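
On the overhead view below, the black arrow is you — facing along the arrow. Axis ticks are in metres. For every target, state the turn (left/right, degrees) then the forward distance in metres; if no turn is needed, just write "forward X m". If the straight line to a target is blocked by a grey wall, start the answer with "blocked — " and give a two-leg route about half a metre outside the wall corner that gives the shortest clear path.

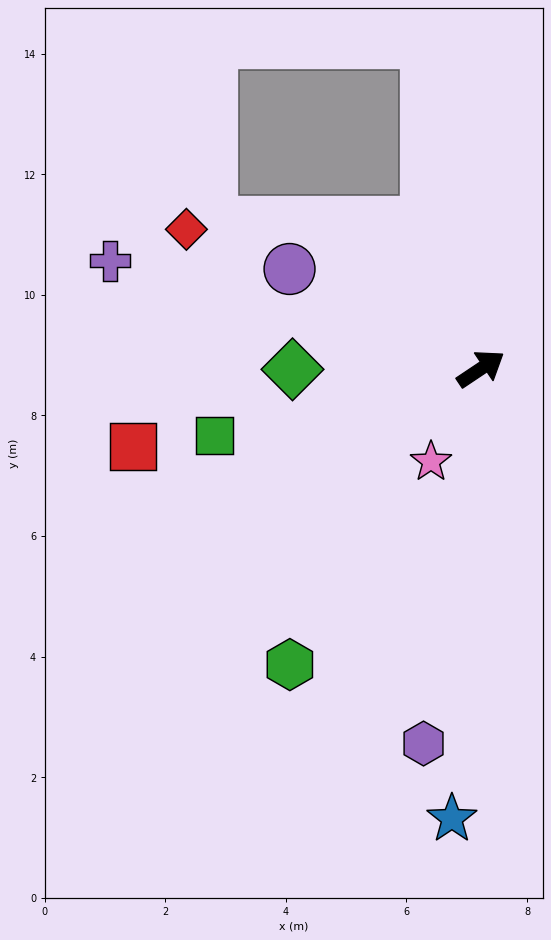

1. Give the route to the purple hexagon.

turn right 132°, forward 6.3 m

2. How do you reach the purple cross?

turn left 130°, forward 6.4 m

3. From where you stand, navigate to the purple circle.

turn left 119°, forward 3.6 m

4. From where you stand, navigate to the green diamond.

turn left 146°, forward 3.1 m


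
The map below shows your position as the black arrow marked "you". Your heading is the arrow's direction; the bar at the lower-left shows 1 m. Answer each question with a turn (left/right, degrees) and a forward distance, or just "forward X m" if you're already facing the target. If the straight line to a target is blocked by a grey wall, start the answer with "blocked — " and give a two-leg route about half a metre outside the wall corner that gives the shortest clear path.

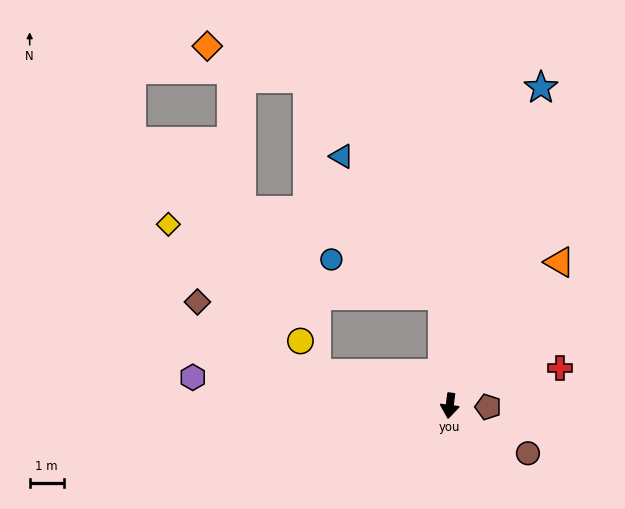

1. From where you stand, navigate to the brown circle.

turn left 66°, forward 2.7 m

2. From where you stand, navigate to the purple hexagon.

turn right 89°, forward 7.6 m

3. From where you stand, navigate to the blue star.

turn left 171°, forward 9.8 m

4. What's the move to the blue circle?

blocked — turn right 169°, forward 3.3 m, then turn left 68°, forward 3.4 m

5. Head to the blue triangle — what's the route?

blocked — turn right 169°, forward 3.3 m, then turn left 32°, forward 5.1 m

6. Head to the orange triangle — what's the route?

turn left 150°, forward 5.3 m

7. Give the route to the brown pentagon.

turn left 96°, forward 1.1 m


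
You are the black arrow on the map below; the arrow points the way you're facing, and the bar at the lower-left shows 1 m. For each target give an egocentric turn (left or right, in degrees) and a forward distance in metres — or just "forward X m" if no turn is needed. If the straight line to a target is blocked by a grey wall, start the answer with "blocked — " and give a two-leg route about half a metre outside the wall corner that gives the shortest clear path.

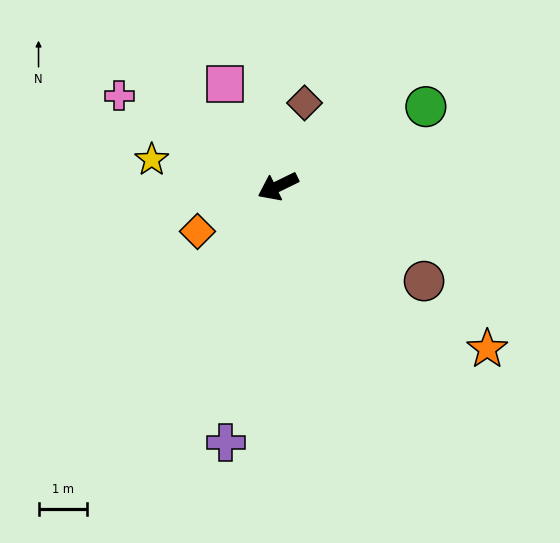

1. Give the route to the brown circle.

turn left 121°, forward 3.6 m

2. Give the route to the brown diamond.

turn right 134°, forward 1.8 m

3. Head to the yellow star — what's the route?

turn right 38°, forward 2.6 m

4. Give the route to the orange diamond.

turn left 3°, forward 1.9 m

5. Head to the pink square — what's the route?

turn right 89°, forward 2.3 m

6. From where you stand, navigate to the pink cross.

turn right 56°, forward 3.7 m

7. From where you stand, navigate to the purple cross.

turn left 52°, forward 5.3 m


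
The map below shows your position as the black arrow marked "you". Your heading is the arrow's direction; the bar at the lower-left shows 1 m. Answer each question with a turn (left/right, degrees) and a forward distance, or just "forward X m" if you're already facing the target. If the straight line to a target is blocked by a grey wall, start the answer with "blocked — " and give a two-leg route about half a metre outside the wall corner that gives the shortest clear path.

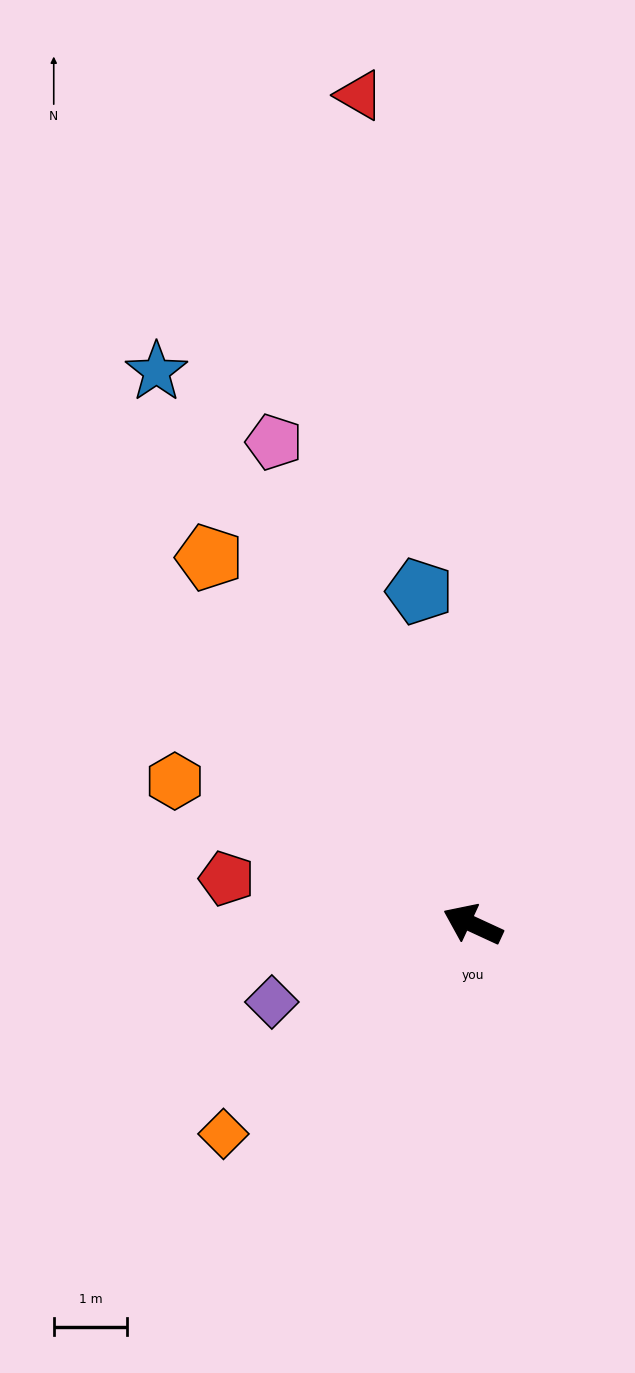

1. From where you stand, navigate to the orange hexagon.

forward 4.5 m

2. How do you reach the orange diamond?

turn left 65°, forward 4.4 m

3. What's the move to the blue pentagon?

turn right 56°, forward 4.6 m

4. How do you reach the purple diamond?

turn left 46°, forward 2.9 m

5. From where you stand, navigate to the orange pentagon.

turn right 30°, forward 6.2 m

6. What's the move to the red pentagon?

turn left 14°, forward 3.4 m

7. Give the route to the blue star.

turn right 35°, forward 8.7 m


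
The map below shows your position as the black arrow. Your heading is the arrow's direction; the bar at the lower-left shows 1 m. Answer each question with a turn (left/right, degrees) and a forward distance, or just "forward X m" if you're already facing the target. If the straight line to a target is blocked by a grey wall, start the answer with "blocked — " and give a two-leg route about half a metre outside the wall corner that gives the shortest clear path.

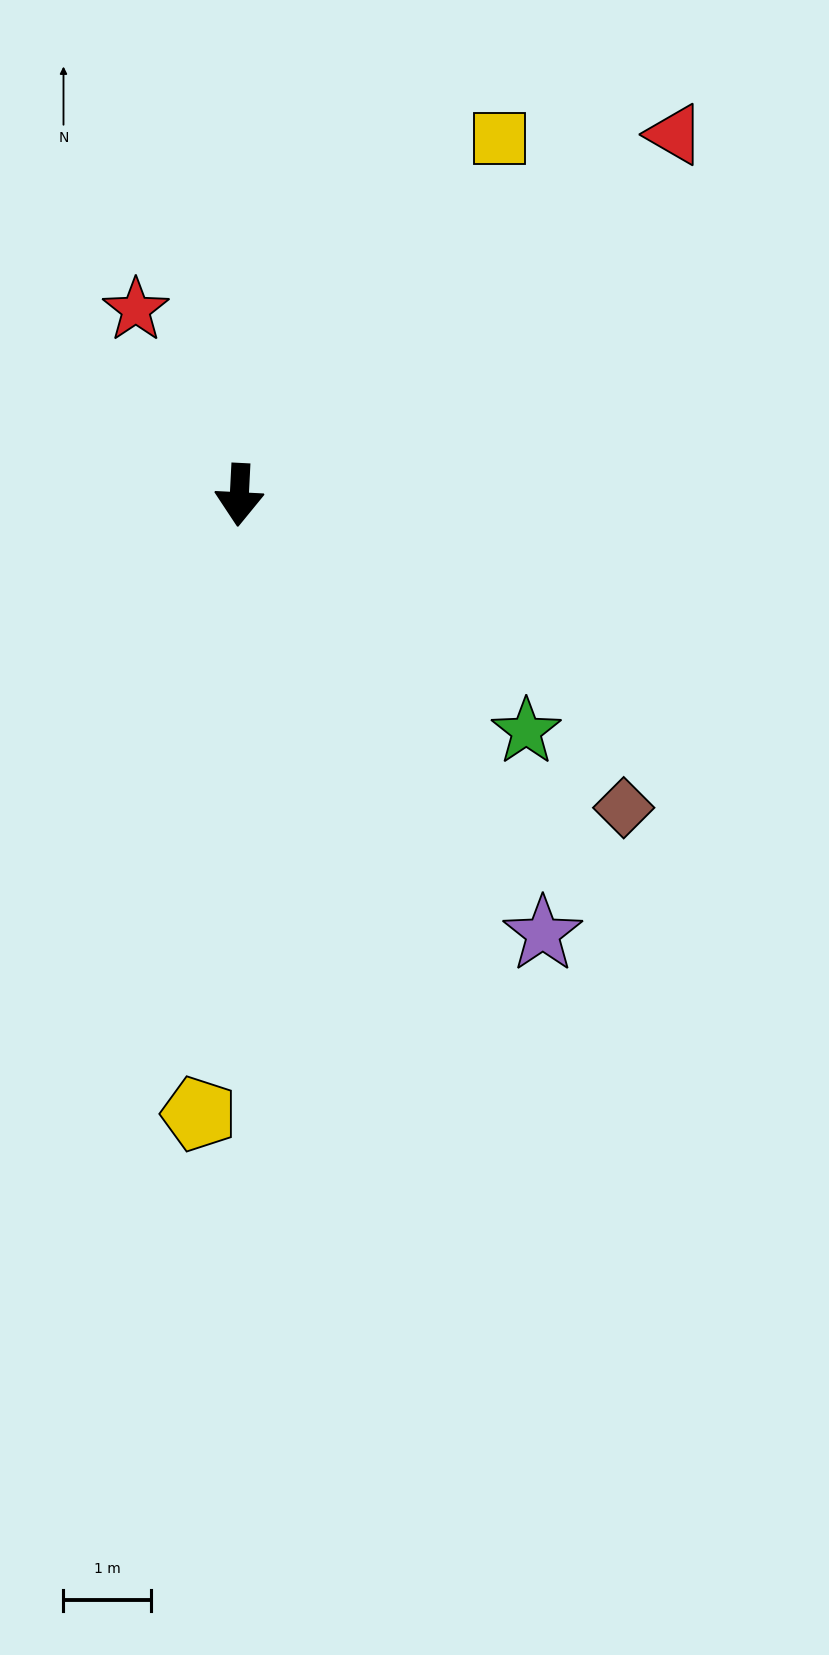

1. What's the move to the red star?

turn right 148°, forward 2.4 m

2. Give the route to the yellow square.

turn left 147°, forward 5.1 m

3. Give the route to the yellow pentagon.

forward 7.1 m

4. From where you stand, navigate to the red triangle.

turn left 133°, forward 6.5 m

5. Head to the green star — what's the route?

turn left 53°, forward 4.3 m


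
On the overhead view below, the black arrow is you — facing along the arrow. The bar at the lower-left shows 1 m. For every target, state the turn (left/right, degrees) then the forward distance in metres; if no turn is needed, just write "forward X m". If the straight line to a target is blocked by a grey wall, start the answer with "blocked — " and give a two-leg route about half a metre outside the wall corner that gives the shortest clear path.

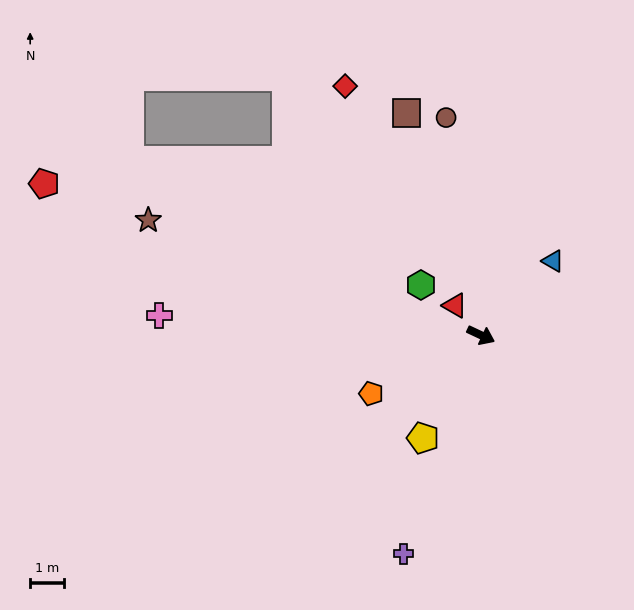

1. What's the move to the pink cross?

turn right 158°, forward 9.6 m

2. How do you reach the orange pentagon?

turn right 127°, forward 3.7 m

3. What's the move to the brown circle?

turn left 124°, forward 6.6 m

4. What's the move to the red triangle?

turn left 157°, forward 1.2 m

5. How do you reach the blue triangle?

turn left 71°, forward 3.1 m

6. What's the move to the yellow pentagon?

turn right 94°, forward 3.5 m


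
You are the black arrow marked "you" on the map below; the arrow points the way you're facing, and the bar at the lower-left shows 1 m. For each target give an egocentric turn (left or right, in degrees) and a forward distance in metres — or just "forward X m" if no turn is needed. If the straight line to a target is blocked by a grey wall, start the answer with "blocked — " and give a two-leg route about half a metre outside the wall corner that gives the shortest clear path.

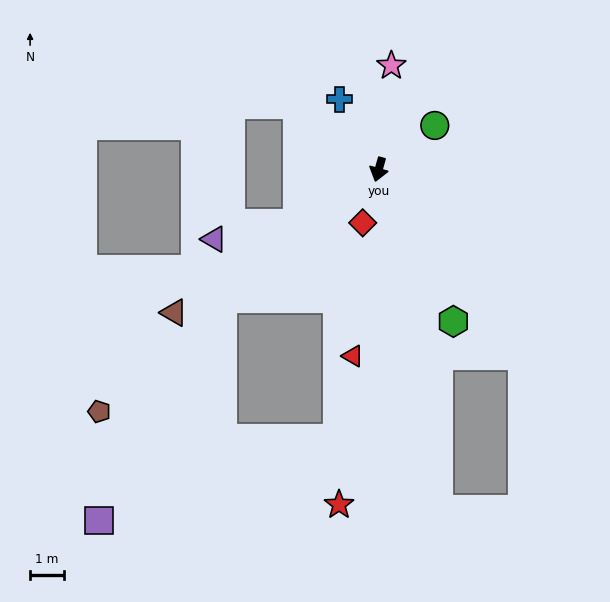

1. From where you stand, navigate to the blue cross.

turn right 135°, forward 2.4 m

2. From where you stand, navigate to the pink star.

turn right 171°, forward 3.1 m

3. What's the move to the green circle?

turn left 144°, forward 2.1 m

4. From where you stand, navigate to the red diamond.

forward 1.6 m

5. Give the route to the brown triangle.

turn right 39°, forward 7.3 m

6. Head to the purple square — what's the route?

blocked — turn right 35°, forward 6.0 m, then turn left 22°, forward 7.5 m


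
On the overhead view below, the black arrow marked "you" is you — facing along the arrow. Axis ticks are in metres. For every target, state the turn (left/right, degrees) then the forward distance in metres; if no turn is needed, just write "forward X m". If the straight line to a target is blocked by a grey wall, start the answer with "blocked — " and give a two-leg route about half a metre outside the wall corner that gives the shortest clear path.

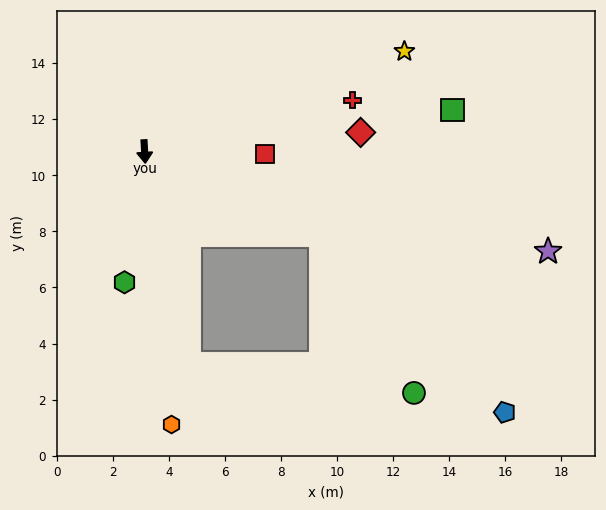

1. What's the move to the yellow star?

turn left 108°, forward 9.9 m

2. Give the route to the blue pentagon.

blocked — turn left 61°, forward 7.0 m, then turn right 18°, forward 9.1 m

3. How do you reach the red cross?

turn left 101°, forward 7.6 m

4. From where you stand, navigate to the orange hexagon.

turn left 2°, forward 9.8 m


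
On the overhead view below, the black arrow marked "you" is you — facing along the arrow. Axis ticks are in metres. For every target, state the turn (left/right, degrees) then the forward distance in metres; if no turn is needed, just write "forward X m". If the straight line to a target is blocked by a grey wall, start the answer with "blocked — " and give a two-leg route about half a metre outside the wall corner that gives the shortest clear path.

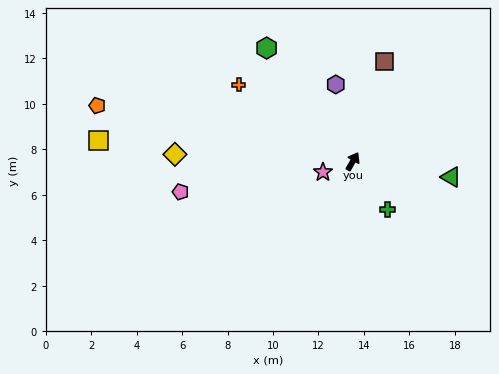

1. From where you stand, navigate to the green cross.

turn right 115°, forward 2.6 m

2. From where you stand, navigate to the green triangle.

turn right 69°, forward 4.4 m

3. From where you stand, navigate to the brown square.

turn left 12°, forward 4.6 m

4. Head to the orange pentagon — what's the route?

turn left 108°, forward 11.5 m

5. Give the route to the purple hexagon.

turn left 42°, forward 3.5 m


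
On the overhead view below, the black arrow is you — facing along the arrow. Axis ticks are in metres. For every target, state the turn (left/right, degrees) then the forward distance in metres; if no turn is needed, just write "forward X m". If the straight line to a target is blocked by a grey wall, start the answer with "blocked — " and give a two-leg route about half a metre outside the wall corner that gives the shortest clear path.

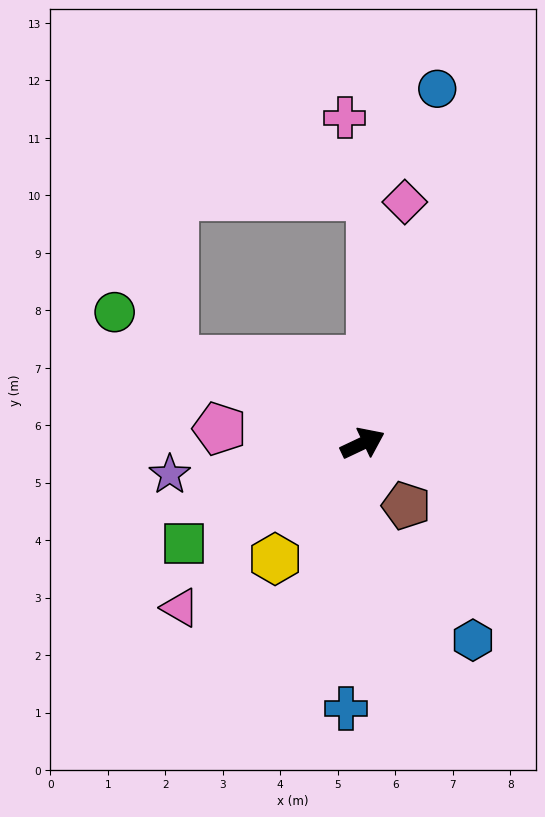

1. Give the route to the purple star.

turn left 164°, forward 3.4 m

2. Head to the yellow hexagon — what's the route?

turn right 152°, forward 2.5 m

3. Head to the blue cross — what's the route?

turn right 119°, forward 4.6 m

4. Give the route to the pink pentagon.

turn left 149°, forward 2.5 m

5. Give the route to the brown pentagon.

turn right 80°, forward 1.3 m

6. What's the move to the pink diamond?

turn left 55°, forward 4.3 m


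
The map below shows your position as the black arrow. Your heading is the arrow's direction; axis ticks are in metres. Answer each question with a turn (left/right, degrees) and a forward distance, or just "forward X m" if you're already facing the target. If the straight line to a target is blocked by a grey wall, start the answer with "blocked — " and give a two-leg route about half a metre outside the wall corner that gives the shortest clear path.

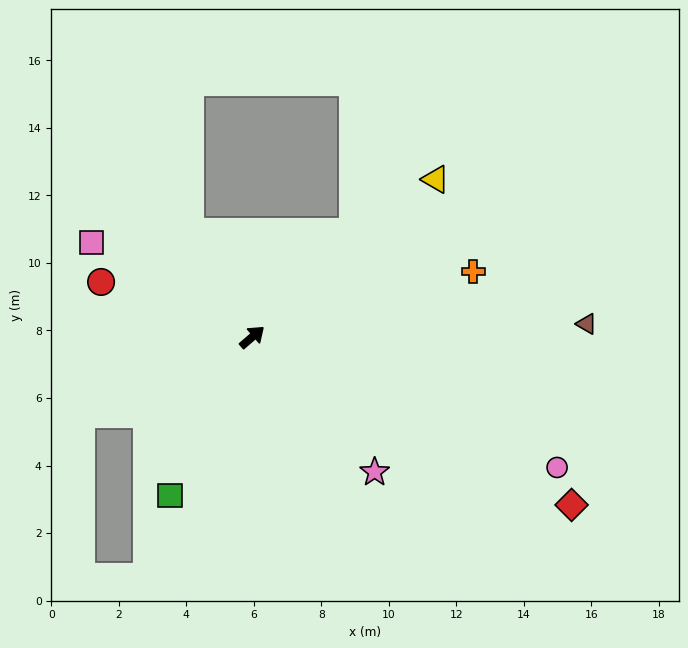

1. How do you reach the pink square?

turn left 109°, forward 5.5 m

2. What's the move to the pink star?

turn right 89°, forward 5.4 m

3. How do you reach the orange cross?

turn right 24°, forward 6.8 m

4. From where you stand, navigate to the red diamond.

turn right 69°, forward 10.7 m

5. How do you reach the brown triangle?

turn right 39°, forward 9.9 m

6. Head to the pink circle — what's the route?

turn right 64°, forward 9.8 m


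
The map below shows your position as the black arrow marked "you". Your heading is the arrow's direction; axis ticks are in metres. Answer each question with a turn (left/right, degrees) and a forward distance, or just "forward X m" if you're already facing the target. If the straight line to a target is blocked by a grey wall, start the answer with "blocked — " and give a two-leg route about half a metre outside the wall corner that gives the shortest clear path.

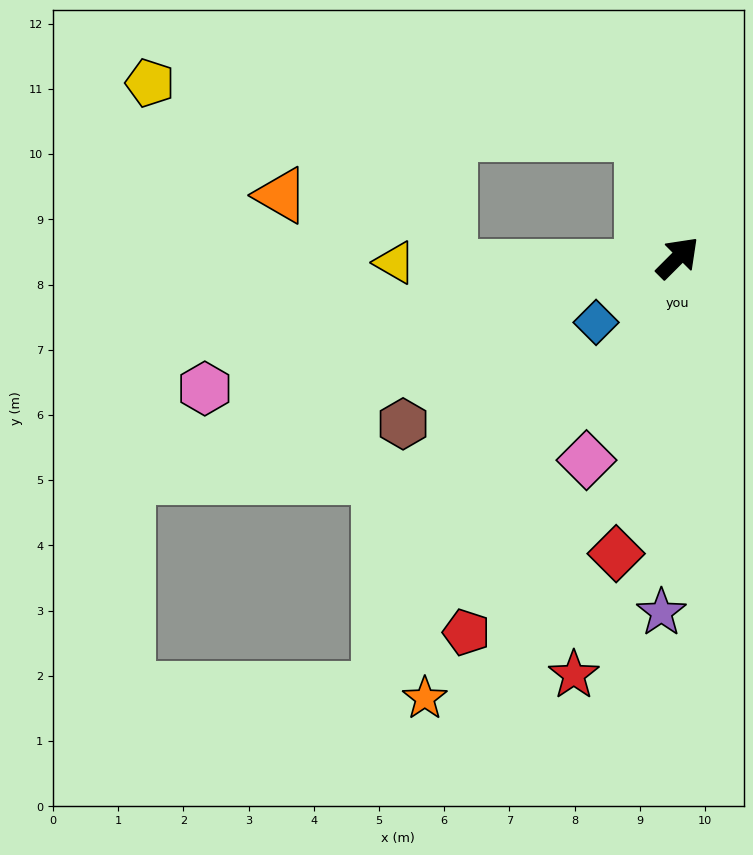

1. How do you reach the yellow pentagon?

blocked — turn left 61°, forward 2.0 m, then turn left 68°, forward 7.6 m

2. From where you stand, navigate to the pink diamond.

turn right 159°, forward 3.4 m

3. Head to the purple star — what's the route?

turn right 138°, forward 5.4 m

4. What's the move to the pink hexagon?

turn left 150°, forward 7.5 m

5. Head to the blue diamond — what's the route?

turn left 173°, forward 1.6 m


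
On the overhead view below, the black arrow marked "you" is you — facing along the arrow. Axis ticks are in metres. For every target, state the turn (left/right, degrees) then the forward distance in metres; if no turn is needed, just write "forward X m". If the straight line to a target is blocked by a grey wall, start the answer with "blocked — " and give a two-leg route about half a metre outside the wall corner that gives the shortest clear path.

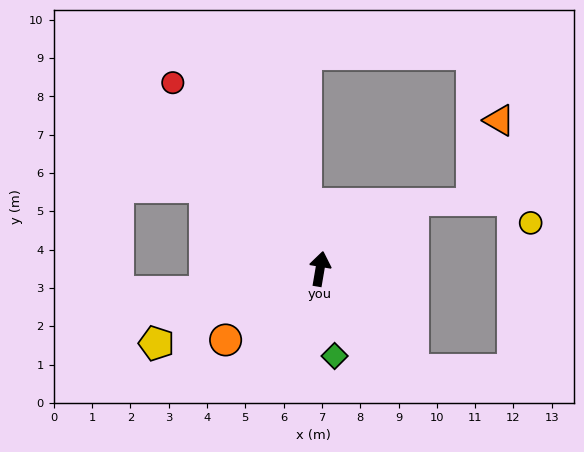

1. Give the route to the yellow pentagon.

turn left 124°, forward 4.7 m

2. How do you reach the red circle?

turn left 48°, forward 6.2 m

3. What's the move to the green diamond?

turn right 161°, forward 2.3 m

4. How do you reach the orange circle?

turn left 137°, forward 3.1 m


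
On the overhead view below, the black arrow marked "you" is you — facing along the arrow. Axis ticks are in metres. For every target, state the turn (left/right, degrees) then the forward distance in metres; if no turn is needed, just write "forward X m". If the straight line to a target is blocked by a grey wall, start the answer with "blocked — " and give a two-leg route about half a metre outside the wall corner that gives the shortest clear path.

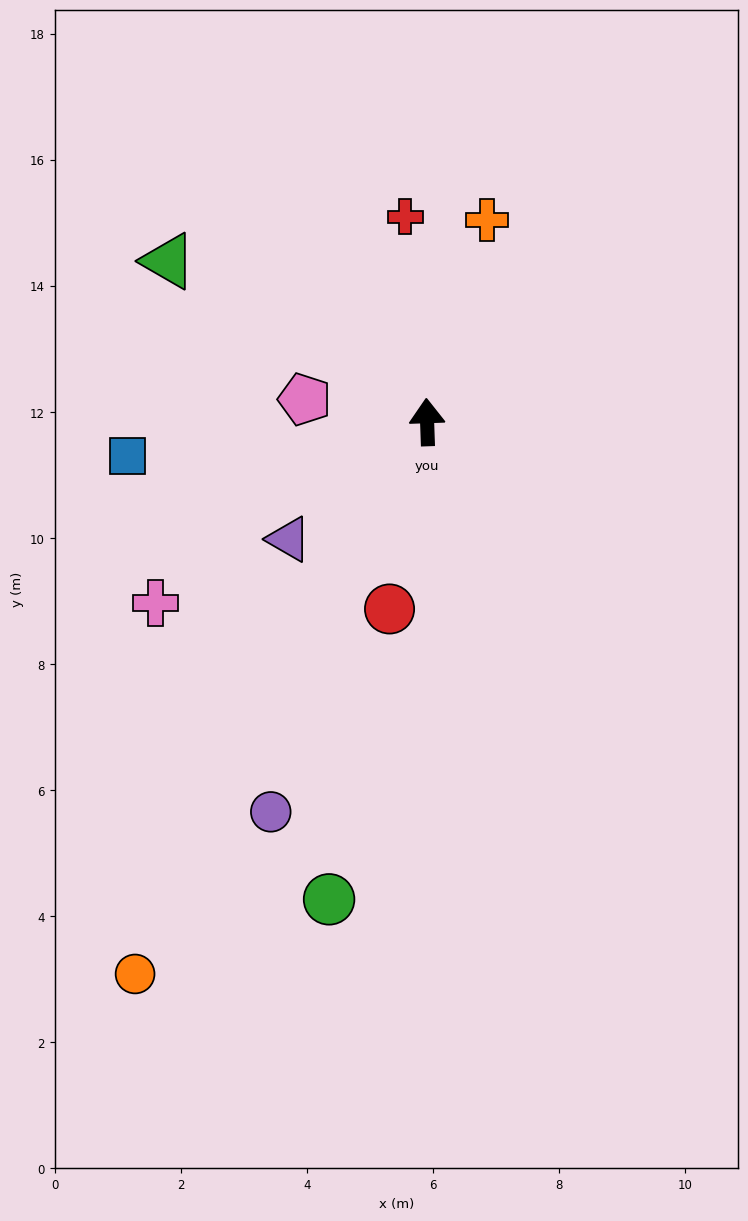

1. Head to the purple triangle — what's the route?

turn left 128°, forward 2.9 m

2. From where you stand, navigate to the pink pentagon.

turn left 78°, forward 2.0 m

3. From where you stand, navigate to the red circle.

turn left 167°, forward 3.0 m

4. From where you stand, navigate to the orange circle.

turn left 150°, forward 9.9 m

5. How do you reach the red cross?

turn left 4°, forward 3.3 m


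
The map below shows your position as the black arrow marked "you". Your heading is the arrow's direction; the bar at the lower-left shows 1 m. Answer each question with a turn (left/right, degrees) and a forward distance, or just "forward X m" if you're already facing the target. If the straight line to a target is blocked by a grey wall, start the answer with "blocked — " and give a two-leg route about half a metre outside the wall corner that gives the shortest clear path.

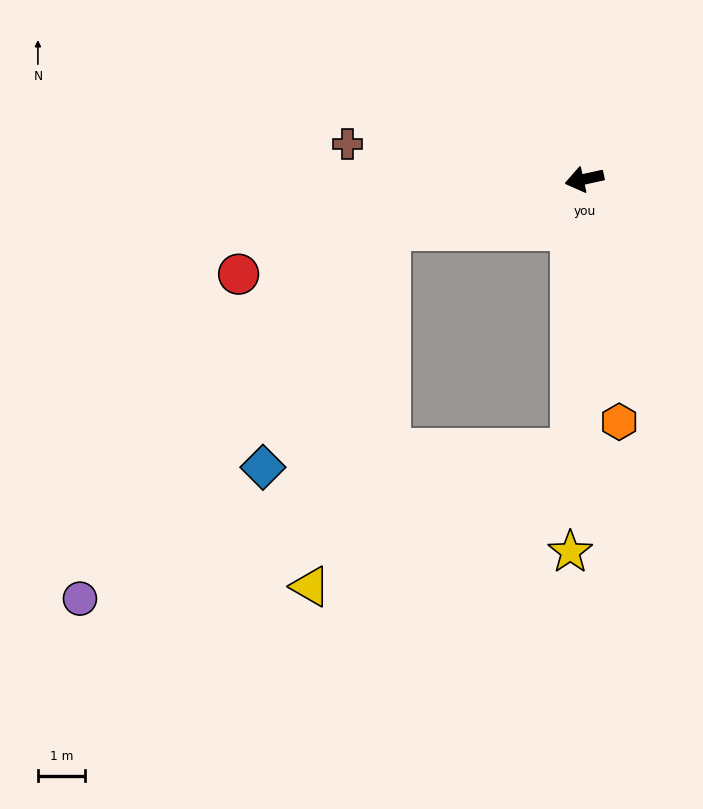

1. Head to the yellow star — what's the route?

turn left 75°, forward 7.9 m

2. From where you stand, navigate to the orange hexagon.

turn left 86°, forward 5.2 m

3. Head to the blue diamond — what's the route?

blocked — turn left 3°, forward 4.3 m, then turn left 46°, forward 5.7 m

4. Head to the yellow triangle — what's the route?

blocked — turn left 75°, forward 5.7 m, then turn right 59°, forward 6.3 m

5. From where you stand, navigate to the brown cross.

turn right 21°, forward 5.1 m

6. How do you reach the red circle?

turn left 3°, forward 7.6 m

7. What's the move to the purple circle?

blocked — turn left 3°, forward 4.3 m, then turn left 34°, forward 10.3 m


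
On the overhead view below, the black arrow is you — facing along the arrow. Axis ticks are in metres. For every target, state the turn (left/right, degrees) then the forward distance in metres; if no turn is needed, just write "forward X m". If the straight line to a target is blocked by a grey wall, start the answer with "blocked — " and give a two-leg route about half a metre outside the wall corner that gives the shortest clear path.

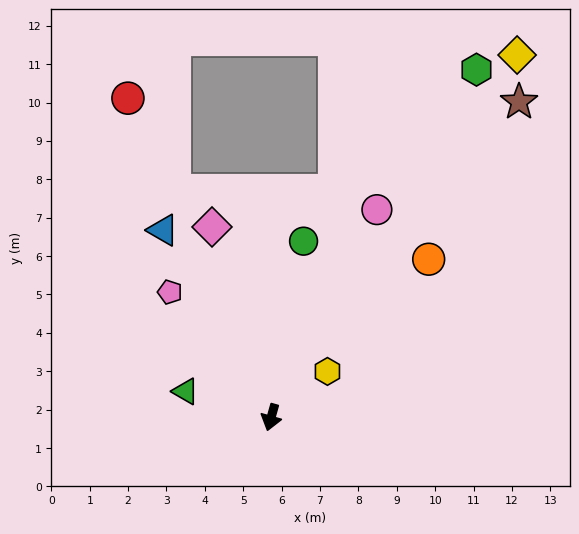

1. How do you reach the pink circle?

turn left 169°, forward 6.1 m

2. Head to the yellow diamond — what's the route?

turn left 162°, forward 11.4 m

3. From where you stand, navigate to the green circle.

turn right 175°, forward 4.7 m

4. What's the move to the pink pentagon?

turn right 125°, forward 4.2 m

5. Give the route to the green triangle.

turn right 91°, forward 2.3 m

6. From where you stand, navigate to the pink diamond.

turn right 147°, forward 5.2 m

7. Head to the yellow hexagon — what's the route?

turn left 145°, forward 1.9 m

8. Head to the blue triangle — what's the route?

turn right 134°, forward 5.6 m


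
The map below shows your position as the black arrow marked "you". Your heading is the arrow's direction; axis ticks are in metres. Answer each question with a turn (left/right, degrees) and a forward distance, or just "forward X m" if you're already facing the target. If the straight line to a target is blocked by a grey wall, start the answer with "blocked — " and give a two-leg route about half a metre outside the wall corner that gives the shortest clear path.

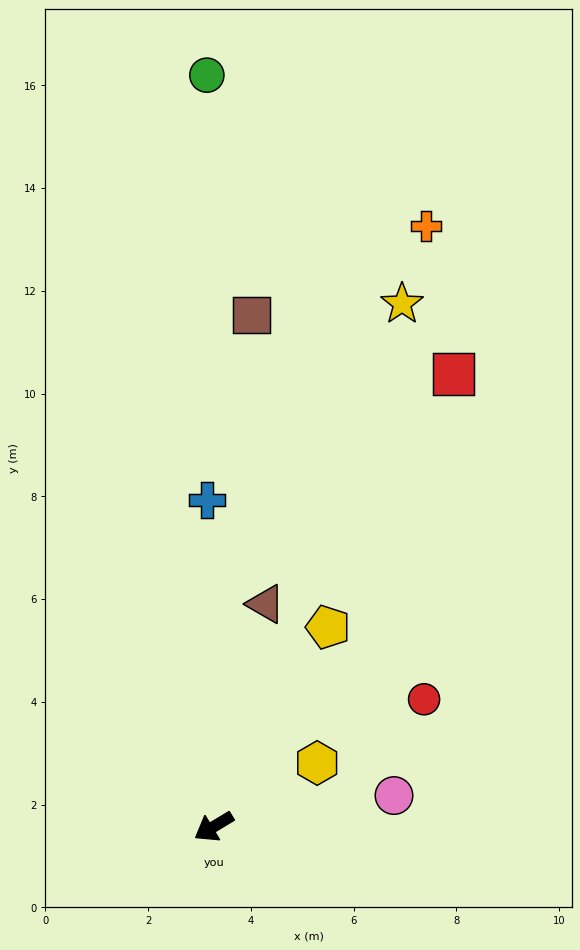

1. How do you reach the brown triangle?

turn right 134°, forward 4.5 m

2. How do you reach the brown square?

turn right 125°, forward 10.0 m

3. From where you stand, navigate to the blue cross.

turn right 120°, forward 6.4 m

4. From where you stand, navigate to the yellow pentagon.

turn right 151°, forward 4.5 m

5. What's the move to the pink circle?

turn left 159°, forward 3.6 m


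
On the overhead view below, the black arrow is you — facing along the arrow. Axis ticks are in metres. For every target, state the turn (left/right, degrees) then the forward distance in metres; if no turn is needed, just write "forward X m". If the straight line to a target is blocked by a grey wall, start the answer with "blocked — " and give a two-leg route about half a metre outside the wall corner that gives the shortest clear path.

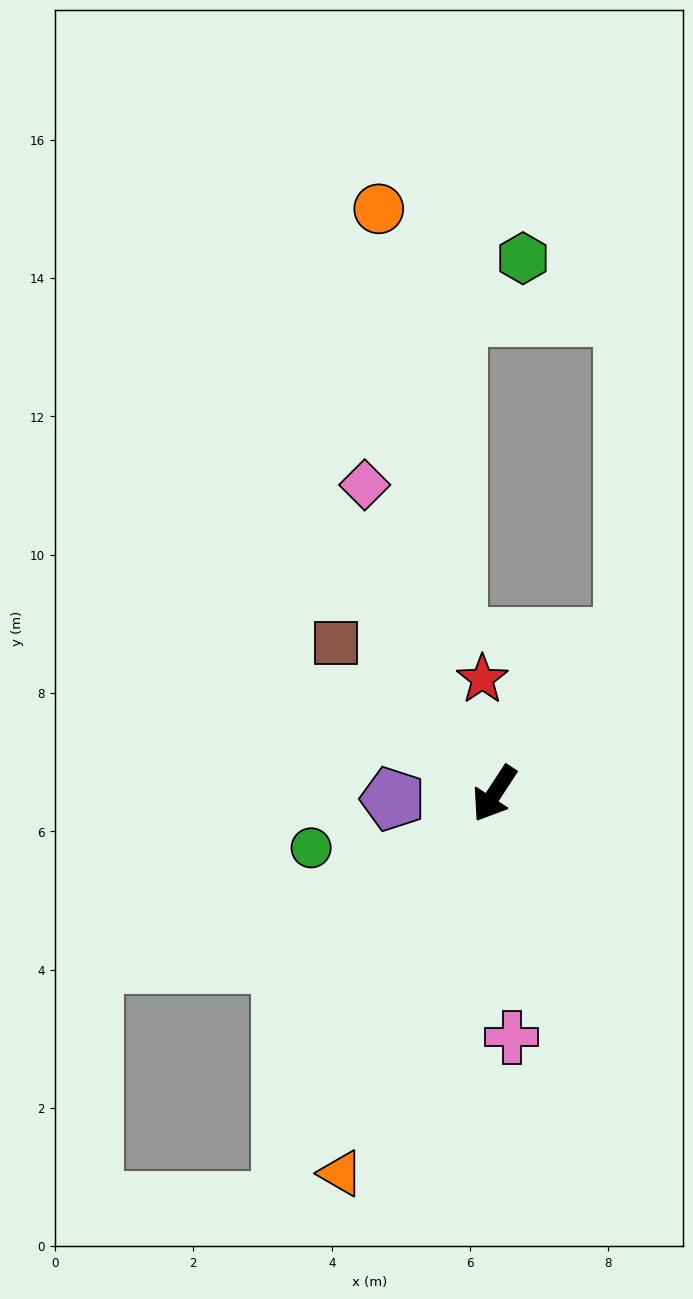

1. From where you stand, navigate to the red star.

turn right 141°, forward 1.7 m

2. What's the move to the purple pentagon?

turn right 54°, forward 1.5 m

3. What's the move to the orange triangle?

turn left 11°, forward 5.9 m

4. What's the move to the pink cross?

turn left 37°, forward 3.5 m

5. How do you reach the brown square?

turn right 100°, forward 3.2 m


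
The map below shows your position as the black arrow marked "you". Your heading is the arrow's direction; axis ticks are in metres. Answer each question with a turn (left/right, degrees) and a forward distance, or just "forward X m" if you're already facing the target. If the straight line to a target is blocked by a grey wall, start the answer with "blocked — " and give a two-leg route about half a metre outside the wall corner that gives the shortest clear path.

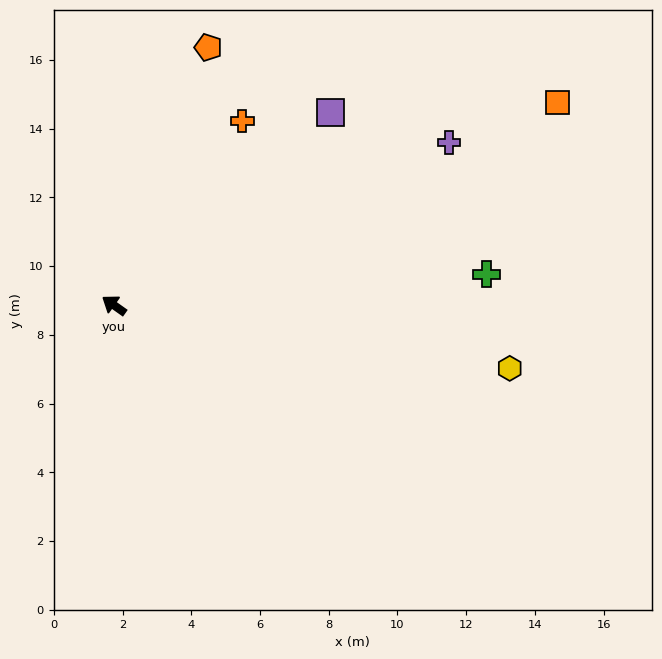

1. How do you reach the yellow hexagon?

turn right 154°, forward 11.7 m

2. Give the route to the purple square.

turn right 103°, forward 8.4 m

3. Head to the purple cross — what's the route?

turn right 119°, forward 10.8 m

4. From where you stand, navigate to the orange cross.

turn right 90°, forward 6.5 m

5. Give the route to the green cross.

turn right 140°, forward 10.9 m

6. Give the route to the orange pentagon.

turn right 75°, forward 8.0 m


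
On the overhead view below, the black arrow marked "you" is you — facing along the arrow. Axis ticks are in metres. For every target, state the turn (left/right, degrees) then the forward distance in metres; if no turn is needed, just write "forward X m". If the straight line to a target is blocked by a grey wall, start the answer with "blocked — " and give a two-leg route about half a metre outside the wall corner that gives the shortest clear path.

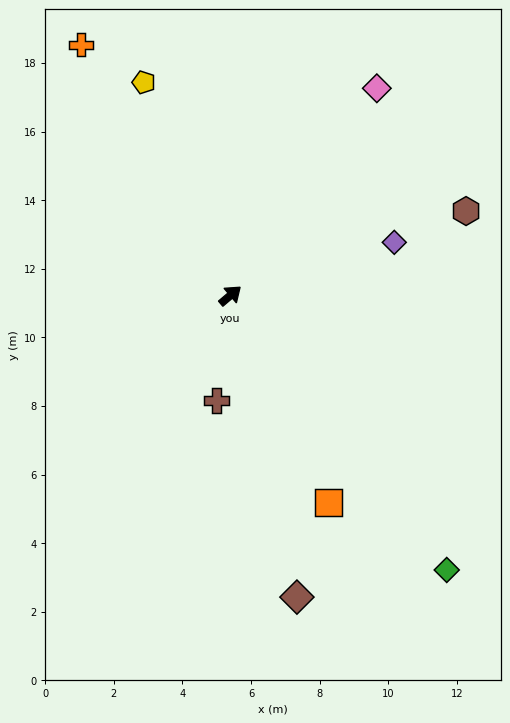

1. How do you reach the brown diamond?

turn right 118°, forward 9.0 m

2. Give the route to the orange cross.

turn left 81°, forward 8.5 m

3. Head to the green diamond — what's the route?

turn right 92°, forward 10.2 m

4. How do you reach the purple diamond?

turn right 22°, forward 5.0 m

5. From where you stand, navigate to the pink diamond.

turn left 14°, forward 7.4 m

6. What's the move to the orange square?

turn right 105°, forward 6.7 m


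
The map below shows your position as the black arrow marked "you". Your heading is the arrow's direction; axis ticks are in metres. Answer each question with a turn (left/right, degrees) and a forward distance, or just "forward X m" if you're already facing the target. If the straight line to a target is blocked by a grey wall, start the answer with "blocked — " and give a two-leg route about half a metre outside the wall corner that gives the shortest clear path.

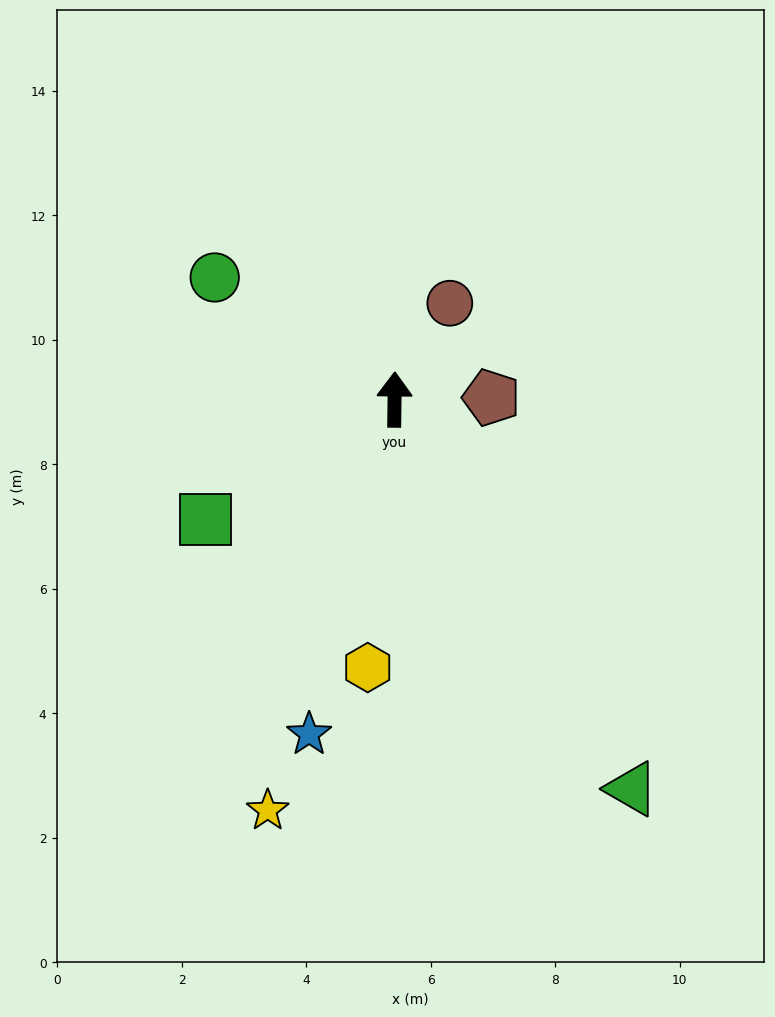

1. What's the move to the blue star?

turn left 166°, forward 5.5 m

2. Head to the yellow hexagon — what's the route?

turn left 175°, forward 4.3 m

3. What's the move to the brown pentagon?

turn right 88°, forward 1.6 m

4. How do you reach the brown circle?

turn right 29°, forward 1.8 m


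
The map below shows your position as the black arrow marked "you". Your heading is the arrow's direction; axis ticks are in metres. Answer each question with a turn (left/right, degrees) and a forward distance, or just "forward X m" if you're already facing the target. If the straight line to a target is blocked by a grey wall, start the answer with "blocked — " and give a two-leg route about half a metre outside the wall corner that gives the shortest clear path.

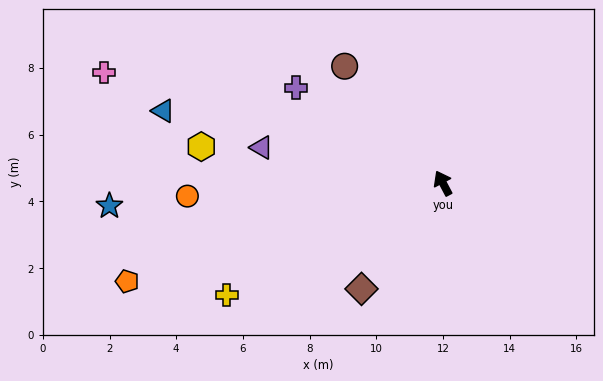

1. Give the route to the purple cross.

turn left 29°, forward 5.2 m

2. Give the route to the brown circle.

turn left 12°, forward 4.6 m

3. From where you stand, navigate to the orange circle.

turn left 65°, forward 7.7 m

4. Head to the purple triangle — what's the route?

turn left 51°, forward 5.5 m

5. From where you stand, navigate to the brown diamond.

turn left 115°, forward 4.0 m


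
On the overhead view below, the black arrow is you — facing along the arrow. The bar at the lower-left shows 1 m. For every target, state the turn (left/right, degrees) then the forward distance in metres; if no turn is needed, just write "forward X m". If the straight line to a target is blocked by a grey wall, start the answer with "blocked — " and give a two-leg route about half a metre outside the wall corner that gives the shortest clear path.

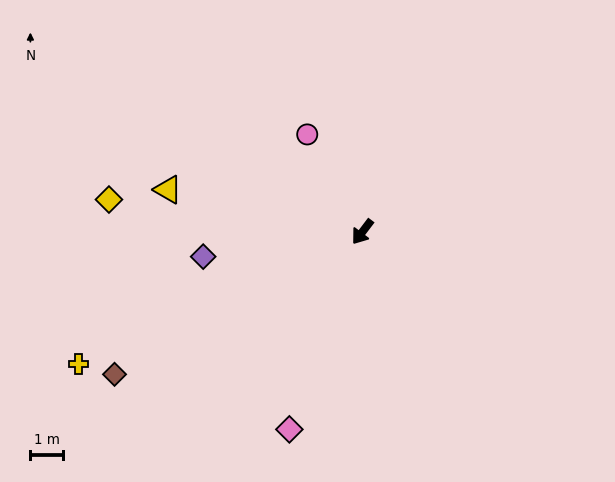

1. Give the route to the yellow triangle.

turn right 65°, forward 6.1 m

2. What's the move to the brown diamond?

turn right 23°, forward 8.8 m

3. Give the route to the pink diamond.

turn left 17°, forward 6.5 m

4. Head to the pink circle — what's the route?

turn right 113°, forward 3.4 m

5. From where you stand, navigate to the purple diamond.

turn right 44°, forward 4.9 m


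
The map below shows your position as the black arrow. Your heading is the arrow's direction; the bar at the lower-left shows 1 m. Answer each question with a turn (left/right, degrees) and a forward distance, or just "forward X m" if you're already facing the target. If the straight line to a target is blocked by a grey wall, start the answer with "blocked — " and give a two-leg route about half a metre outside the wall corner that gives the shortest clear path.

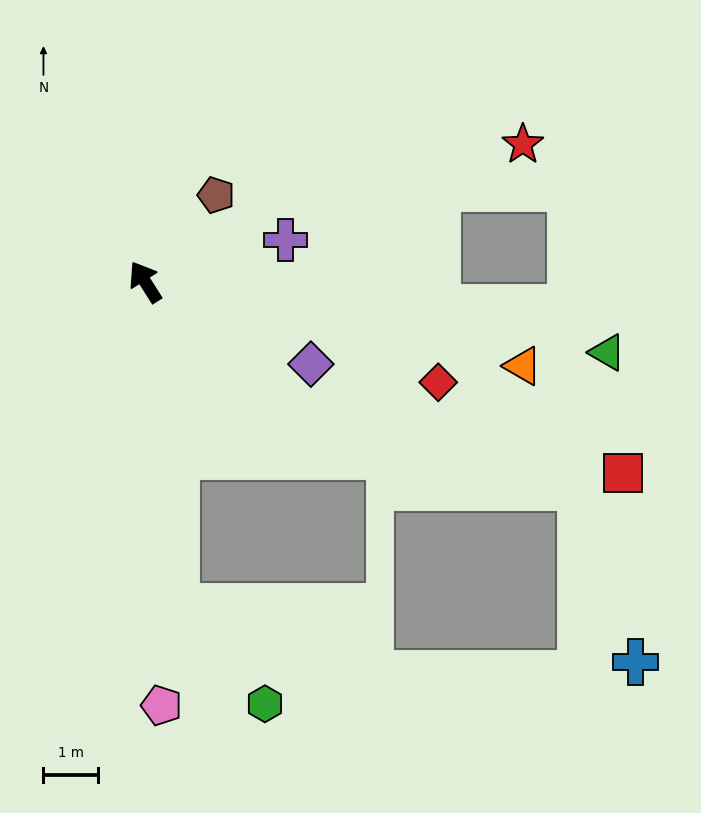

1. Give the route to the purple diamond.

turn right 149°, forward 3.4 m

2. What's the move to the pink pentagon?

turn left 150°, forward 7.8 m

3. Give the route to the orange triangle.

turn right 135°, forward 7.1 m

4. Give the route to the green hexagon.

blocked — turn left 153°, forward 6.0 m, then turn left 37°, forward 2.4 m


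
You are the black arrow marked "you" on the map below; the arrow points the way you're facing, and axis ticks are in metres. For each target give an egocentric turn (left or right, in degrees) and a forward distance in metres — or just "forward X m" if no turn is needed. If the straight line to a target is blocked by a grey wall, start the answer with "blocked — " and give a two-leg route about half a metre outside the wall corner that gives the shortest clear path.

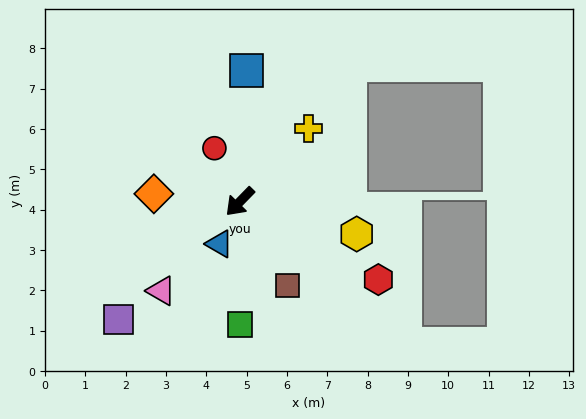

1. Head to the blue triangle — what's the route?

turn left 18°, forward 1.2 m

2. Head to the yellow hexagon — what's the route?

turn left 119°, forward 3.0 m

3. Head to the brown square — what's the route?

turn left 74°, forward 2.4 m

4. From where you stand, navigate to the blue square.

turn right 139°, forward 3.3 m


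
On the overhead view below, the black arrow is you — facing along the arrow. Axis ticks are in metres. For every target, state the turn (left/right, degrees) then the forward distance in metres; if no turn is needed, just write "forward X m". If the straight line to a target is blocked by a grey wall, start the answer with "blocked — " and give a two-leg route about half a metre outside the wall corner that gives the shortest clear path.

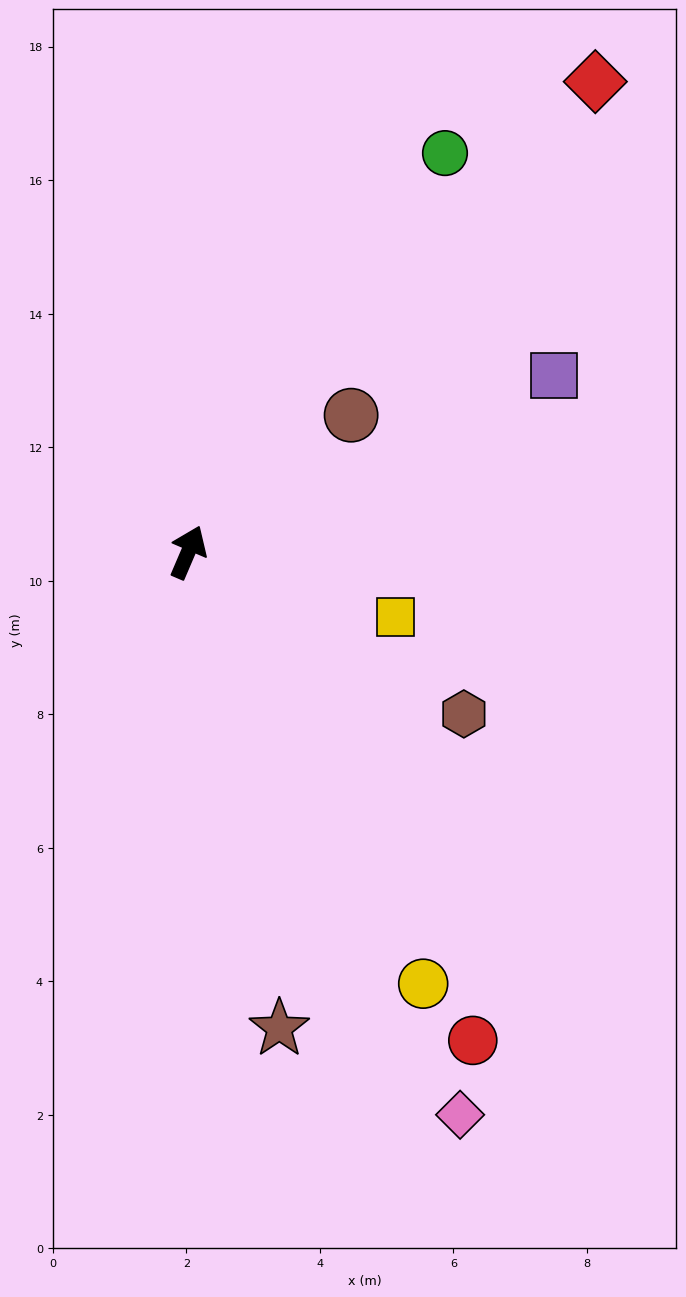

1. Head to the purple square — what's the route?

turn right 41°, forward 6.1 m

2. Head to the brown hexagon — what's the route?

turn right 97°, forward 4.8 m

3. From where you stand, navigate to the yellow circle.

turn right 128°, forward 7.4 m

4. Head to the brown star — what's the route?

turn right 146°, forward 7.3 m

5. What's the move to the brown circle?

turn right 27°, forward 3.2 m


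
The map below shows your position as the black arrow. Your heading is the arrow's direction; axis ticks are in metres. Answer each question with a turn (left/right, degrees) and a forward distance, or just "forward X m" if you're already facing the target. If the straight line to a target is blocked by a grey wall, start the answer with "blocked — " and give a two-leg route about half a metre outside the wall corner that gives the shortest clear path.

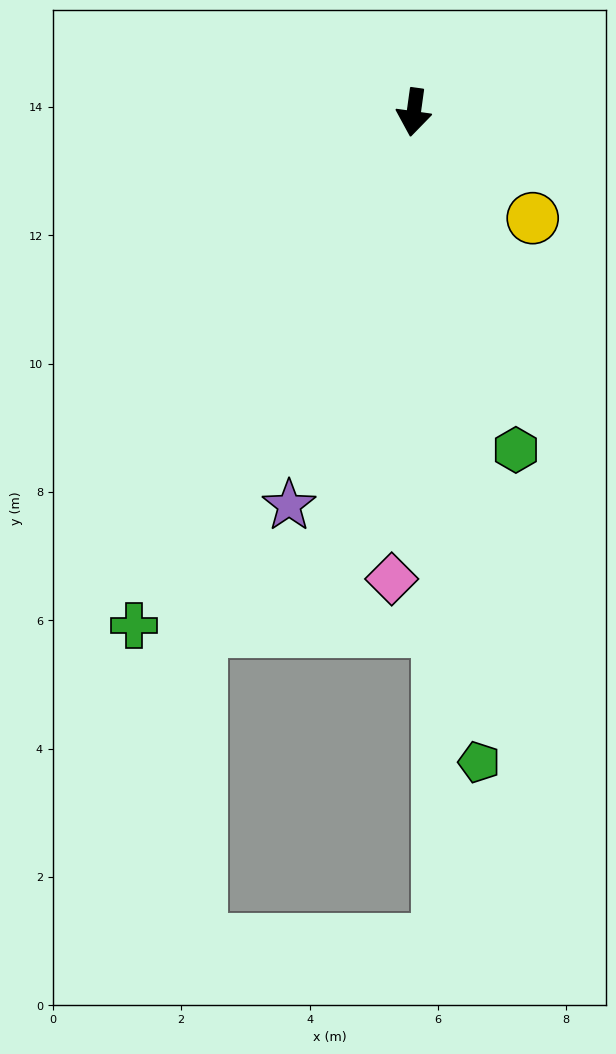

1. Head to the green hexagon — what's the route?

turn left 25°, forward 5.5 m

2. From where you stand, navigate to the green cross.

turn right 21°, forward 9.1 m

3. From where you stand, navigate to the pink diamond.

turn left 5°, forward 7.3 m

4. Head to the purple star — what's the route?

turn right 10°, forward 6.4 m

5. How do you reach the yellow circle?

turn left 56°, forward 2.5 m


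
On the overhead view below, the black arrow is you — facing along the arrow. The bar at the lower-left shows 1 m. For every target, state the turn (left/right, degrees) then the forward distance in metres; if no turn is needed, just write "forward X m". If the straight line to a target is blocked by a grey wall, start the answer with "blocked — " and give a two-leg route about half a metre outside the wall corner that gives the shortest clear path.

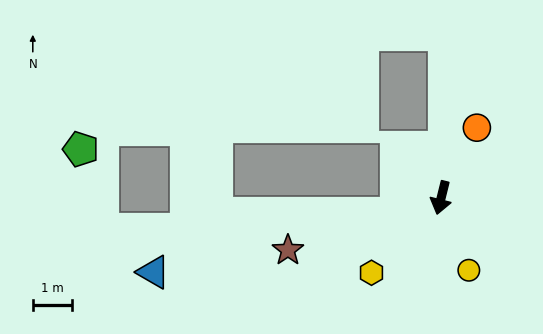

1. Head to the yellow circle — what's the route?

turn left 35°, forward 2.0 m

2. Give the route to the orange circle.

turn left 167°, forward 2.0 m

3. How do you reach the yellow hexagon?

turn right 29°, forward 2.6 m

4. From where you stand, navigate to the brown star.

turn right 57°, forward 4.2 m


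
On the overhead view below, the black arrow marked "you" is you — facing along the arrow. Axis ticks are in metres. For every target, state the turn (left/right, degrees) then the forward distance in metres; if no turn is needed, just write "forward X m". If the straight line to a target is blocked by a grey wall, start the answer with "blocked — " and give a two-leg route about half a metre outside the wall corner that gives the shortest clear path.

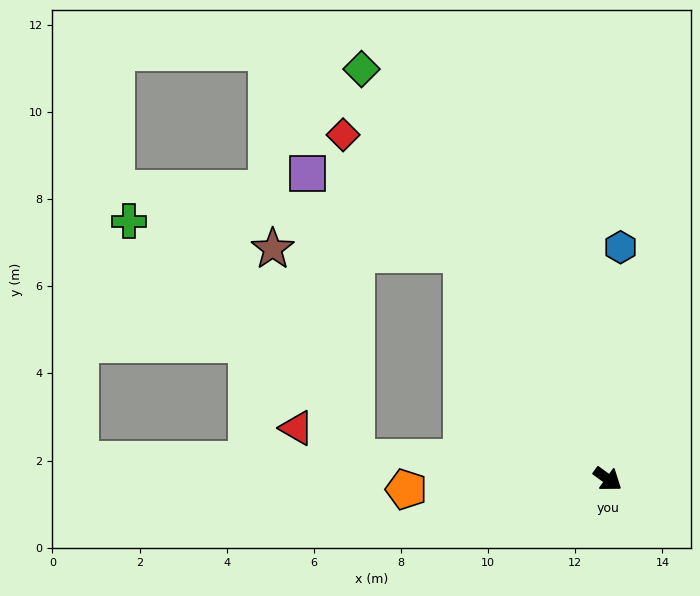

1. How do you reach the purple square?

blocked — turn left 159°, forward 6.2 m, then turn left 29°, forward 4.0 m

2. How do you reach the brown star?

blocked — turn left 159°, forward 6.2 m, then turn left 55°, forward 4.3 m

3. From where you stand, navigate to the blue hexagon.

turn left 123°, forward 5.3 m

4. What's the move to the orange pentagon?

turn right 141°, forward 4.6 m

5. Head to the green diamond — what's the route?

turn left 157°, forward 11.0 m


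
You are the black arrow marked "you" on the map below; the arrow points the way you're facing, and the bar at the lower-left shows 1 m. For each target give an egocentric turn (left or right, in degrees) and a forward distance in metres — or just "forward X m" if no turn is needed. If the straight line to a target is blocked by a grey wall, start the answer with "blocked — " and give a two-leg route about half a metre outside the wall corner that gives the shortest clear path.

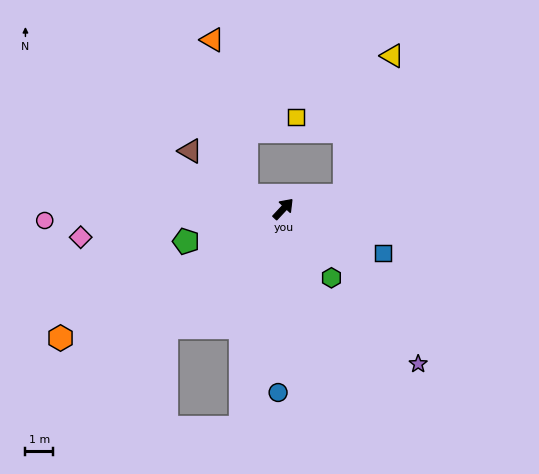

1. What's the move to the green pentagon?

turn left 152°, forward 3.7 m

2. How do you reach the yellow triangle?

blocked — turn right 35°, forward 2.3 m, then turn left 59°, forward 5.3 m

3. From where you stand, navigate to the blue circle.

turn right 139°, forward 6.6 m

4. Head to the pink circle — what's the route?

turn left 136°, forward 8.6 m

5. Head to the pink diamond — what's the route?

turn left 141°, forward 7.4 m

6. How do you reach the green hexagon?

turn right 102°, forward 3.0 m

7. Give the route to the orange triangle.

blocked — turn left 114°, forward 1.4 m, then turn right 59°, forward 5.8 m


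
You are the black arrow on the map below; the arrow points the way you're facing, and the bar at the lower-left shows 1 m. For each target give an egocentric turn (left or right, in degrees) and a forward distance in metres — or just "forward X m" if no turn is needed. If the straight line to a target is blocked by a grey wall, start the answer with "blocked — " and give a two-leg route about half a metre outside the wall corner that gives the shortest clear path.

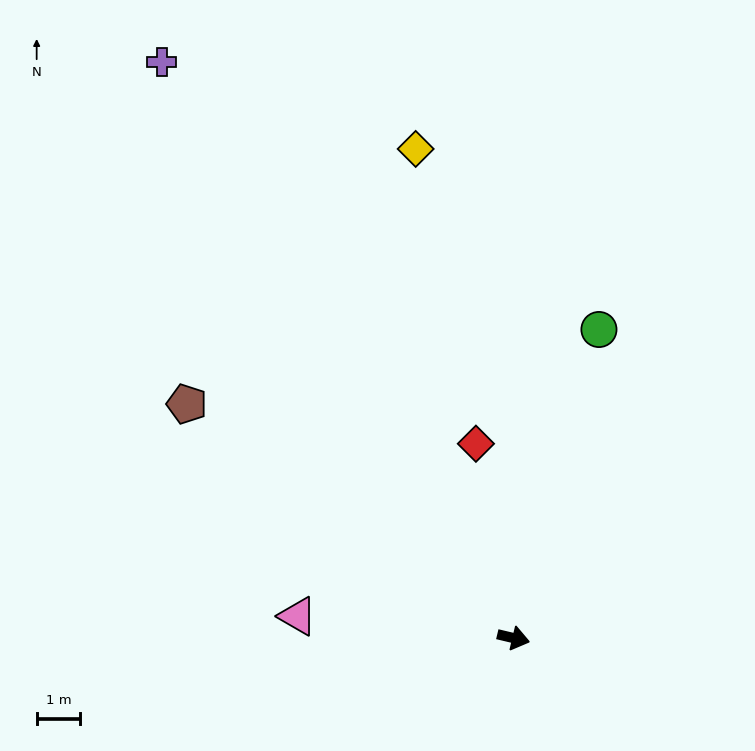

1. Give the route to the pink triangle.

turn right 172°, forward 5.0 m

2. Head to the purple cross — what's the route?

turn left 135°, forward 15.5 m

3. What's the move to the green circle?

turn left 88°, forward 7.4 m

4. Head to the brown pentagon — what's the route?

turn left 158°, forward 9.2 m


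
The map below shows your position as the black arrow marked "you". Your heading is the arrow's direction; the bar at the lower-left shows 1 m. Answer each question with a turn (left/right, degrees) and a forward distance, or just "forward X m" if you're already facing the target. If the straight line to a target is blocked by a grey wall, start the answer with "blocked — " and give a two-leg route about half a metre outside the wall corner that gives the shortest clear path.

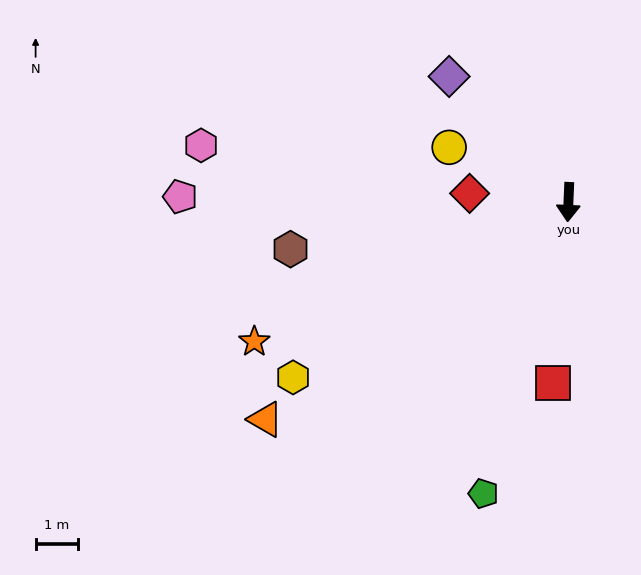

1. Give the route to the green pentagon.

turn right 14°, forward 7.2 m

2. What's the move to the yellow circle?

turn right 112°, forward 3.1 m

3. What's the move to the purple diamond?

turn right 134°, forward 4.1 m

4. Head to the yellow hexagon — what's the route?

turn right 55°, forward 7.8 m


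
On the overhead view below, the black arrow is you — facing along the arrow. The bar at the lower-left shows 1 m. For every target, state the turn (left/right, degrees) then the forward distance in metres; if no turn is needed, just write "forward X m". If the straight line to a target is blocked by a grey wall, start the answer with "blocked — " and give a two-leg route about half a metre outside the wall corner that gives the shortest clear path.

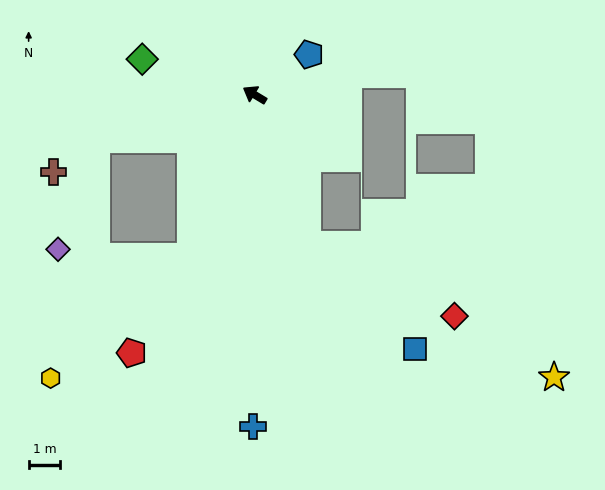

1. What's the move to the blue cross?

turn left 121°, forward 10.6 m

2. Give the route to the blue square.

blocked — turn left 141°, forward 5.1 m, then turn left 26°, forward 4.8 m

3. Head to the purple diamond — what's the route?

blocked — turn left 47°, forward 5.2 m, then turn left 55°, forward 3.7 m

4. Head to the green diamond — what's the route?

turn left 13°, forward 3.8 m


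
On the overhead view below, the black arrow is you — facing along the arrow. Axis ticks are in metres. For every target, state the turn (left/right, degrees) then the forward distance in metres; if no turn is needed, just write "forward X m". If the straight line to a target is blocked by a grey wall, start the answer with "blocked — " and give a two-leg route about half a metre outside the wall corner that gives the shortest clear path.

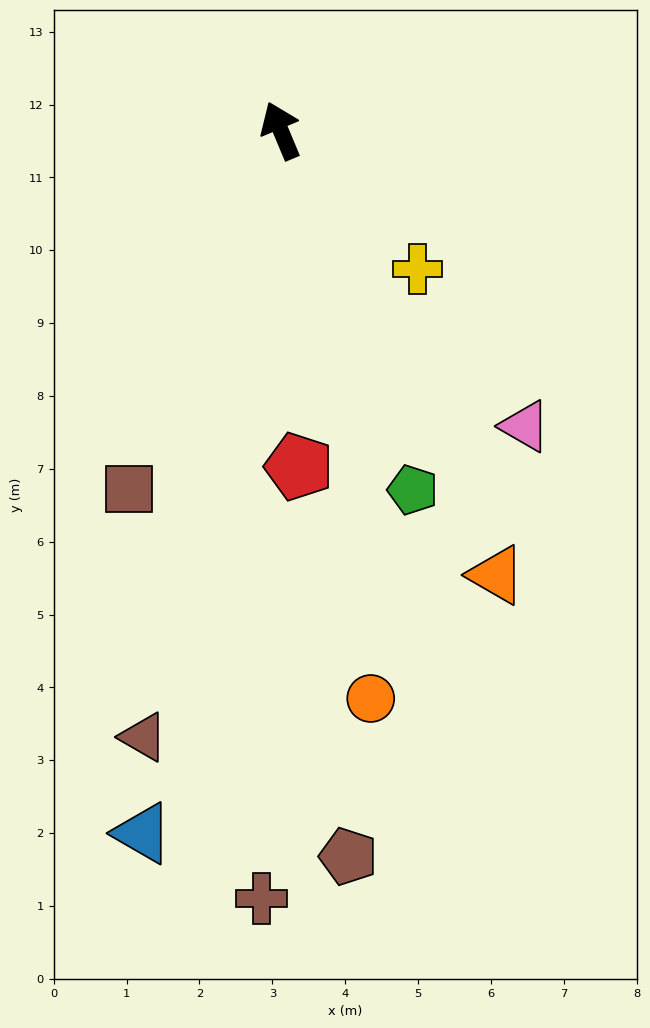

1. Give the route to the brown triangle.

turn left 145°, forward 8.5 m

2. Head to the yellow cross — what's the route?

turn right 158°, forward 2.7 m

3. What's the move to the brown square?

turn left 134°, forward 5.3 m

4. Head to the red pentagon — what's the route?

turn left 160°, forward 4.6 m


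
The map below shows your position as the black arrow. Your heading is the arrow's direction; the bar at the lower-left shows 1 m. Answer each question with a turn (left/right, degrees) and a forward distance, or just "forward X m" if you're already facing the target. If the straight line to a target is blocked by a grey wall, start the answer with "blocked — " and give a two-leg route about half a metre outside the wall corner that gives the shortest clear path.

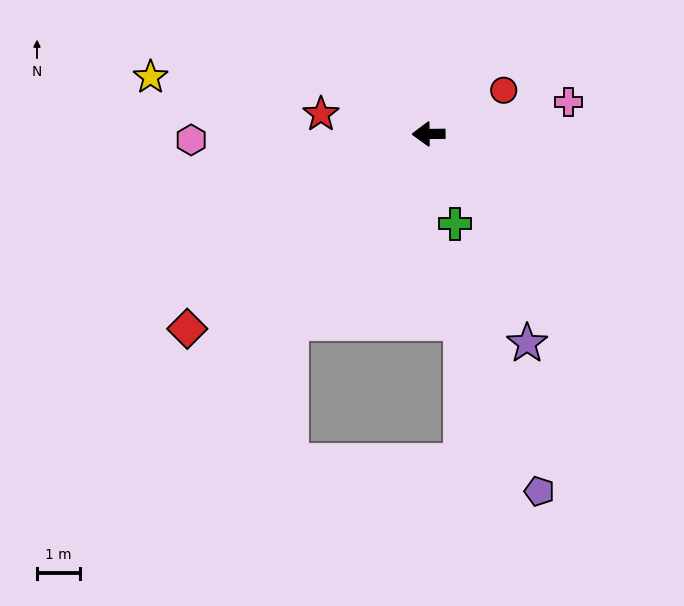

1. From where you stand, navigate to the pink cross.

turn right 168°, forward 3.3 m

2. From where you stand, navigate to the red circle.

turn right 150°, forward 2.0 m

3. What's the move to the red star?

turn right 11°, forward 2.5 m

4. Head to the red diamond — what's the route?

turn left 38°, forward 7.2 m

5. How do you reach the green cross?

turn left 106°, forward 2.2 m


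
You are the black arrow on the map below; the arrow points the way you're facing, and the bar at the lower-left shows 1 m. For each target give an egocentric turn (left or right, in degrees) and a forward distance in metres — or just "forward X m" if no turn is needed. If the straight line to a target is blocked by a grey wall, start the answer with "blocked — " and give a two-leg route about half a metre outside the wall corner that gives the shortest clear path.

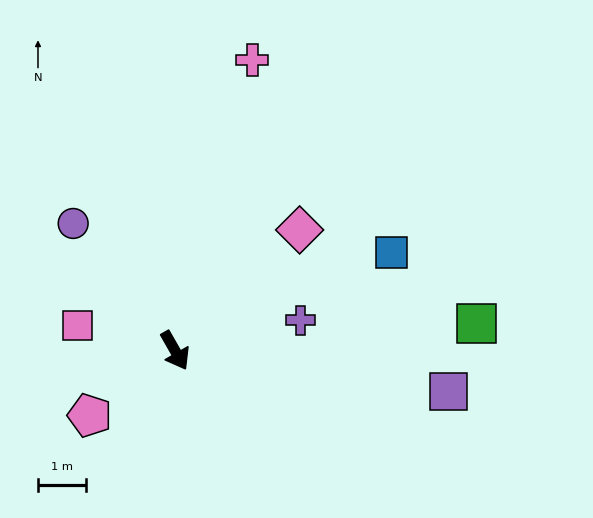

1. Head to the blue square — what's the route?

turn left 85°, forward 4.9 m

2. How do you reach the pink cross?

turn left 135°, forward 6.3 m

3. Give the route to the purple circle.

turn right 171°, forward 3.4 m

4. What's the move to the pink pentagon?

turn right 82°, forward 2.2 m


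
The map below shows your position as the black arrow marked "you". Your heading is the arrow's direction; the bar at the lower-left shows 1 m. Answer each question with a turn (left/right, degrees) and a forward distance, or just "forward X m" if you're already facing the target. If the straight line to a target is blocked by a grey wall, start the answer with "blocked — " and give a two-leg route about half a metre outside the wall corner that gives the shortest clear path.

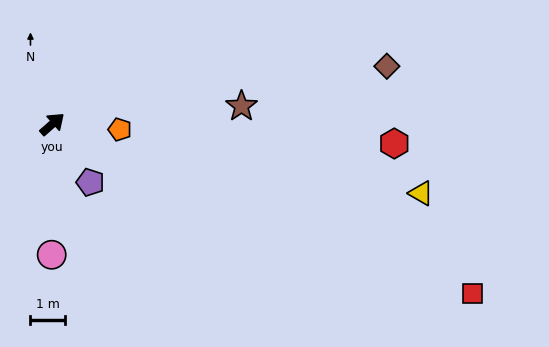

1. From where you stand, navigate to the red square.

turn right 63°, forward 13.2 m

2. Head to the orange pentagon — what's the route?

turn right 46°, forward 2.0 m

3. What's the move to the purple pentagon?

turn right 98°, forward 2.0 m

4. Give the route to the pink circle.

turn right 132°, forward 3.8 m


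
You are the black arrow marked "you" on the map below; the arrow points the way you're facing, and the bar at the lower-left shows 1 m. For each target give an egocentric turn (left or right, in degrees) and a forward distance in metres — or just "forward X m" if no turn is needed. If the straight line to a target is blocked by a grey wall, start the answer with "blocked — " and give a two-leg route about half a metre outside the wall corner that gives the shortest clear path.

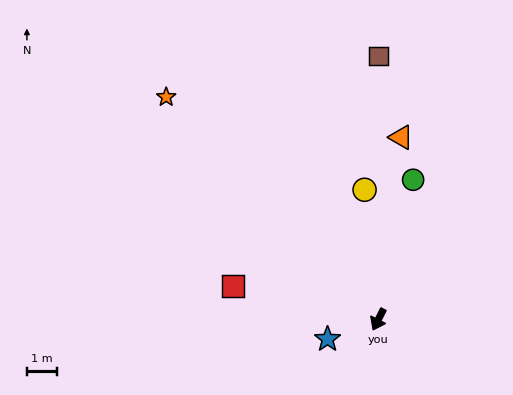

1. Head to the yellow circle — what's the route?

turn right 147°, forward 4.4 m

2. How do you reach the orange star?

turn right 110°, forward 10.3 m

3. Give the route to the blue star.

turn right 42°, forward 1.8 m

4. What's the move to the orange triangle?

turn right 160°, forward 6.1 m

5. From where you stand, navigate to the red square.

turn right 76°, forward 5.0 m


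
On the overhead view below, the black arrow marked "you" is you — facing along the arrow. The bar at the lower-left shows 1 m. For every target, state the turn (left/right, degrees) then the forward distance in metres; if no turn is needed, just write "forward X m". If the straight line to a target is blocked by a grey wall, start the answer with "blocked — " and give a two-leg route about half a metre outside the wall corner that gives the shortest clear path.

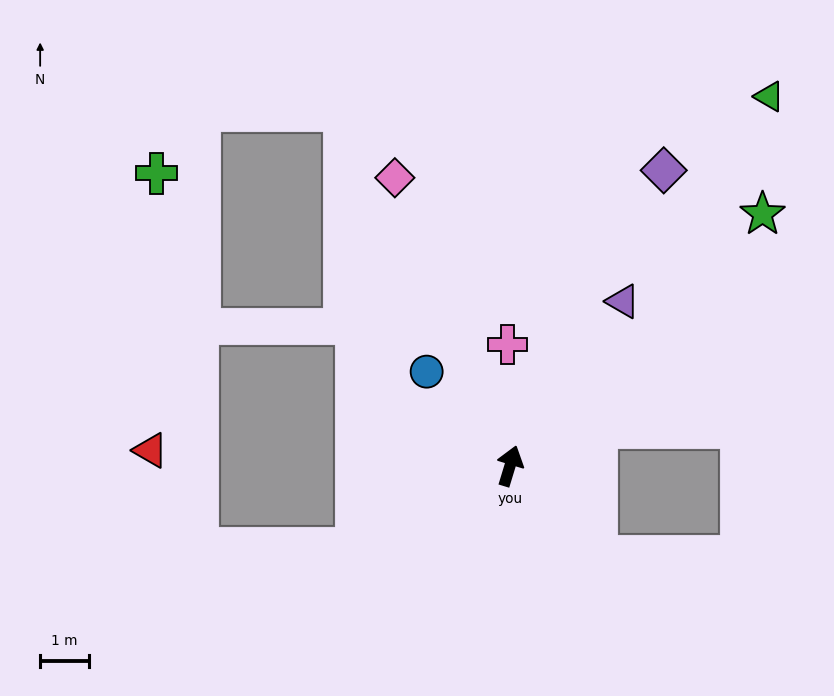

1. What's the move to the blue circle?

turn left 58°, forward 2.6 m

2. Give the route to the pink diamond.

turn left 39°, forward 6.4 m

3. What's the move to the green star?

turn right 28°, forward 7.4 m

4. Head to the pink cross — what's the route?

turn left 18°, forward 2.5 m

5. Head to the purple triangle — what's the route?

turn right 18°, forward 4.1 m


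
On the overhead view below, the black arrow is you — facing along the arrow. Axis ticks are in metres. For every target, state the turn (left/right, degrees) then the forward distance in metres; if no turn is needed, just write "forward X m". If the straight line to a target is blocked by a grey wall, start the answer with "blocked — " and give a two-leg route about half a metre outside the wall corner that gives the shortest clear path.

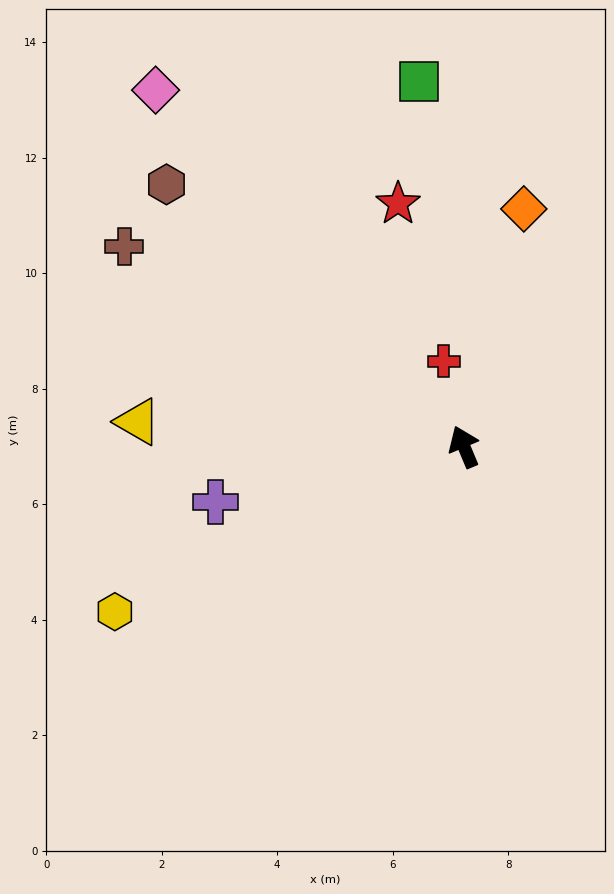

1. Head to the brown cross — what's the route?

turn left 37°, forward 6.8 m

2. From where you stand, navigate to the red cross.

turn right 10°, forward 1.5 m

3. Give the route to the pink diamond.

turn left 18°, forward 8.2 m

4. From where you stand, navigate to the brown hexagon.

turn left 26°, forward 6.9 m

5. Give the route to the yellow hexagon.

turn left 93°, forward 6.7 m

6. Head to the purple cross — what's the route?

turn left 80°, forward 4.4 m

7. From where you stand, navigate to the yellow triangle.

turn left 63°, forward 5.7 m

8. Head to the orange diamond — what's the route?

turn right 37°, forward 4.2 m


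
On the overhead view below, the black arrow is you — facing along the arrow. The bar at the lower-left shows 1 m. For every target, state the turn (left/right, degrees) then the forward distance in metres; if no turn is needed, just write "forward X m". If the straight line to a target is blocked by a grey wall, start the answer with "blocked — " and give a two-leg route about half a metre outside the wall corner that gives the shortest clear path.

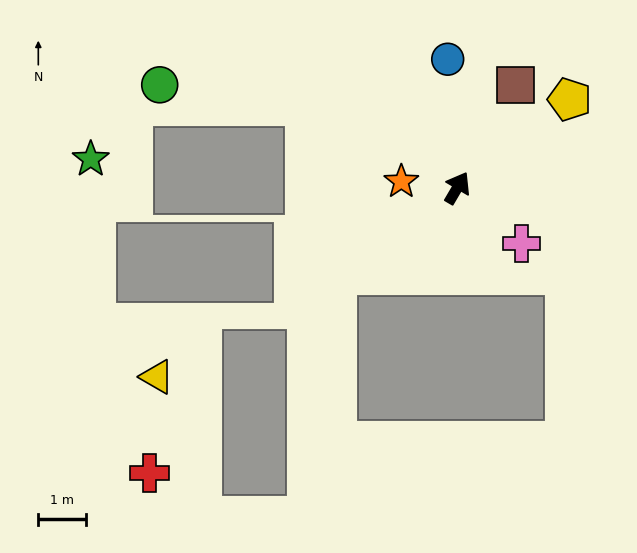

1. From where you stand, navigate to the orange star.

turn left 114°, forward 1.2 m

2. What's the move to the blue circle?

turn left 35°, forward 2.7 m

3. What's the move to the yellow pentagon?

turn right 21°, forward 3.0 m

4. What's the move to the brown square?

forward 2.5 m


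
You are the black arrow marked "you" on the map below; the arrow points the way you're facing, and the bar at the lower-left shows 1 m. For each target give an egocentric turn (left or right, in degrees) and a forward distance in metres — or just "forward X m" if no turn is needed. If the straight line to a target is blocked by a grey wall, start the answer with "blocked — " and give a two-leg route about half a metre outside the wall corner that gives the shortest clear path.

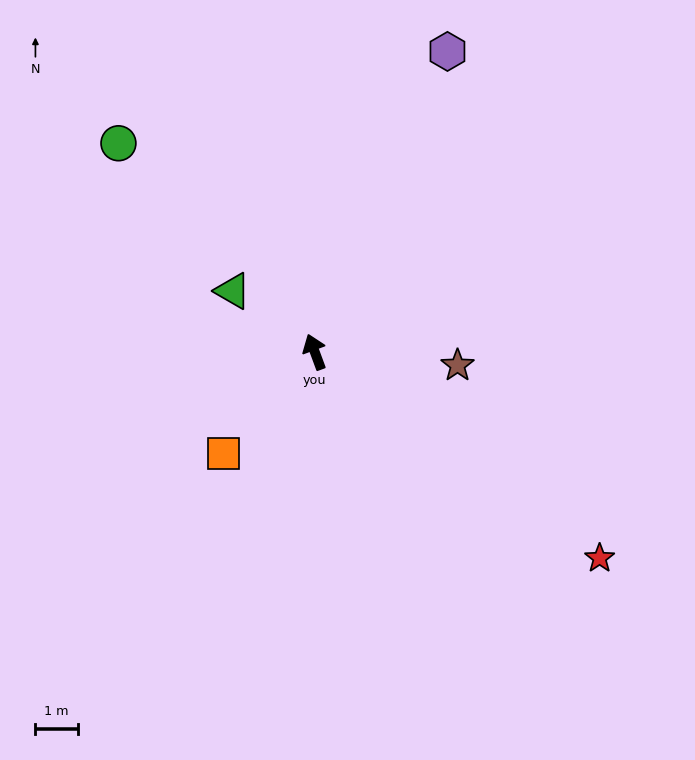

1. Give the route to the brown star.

turn right 116°, forward 3.4 m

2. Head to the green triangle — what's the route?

turn left 33°, forward 2.4 m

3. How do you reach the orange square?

turn left 118°, forward 3.3 m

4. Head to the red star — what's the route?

turn right 146°, forward 8.4 m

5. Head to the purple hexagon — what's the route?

turn right 44°, forward 7.8 m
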